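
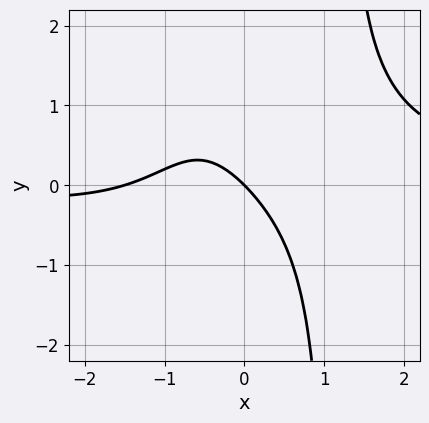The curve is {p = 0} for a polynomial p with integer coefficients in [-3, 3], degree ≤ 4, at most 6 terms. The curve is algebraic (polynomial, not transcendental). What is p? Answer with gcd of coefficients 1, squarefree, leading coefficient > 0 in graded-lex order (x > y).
First, the degree is 4 — no degree-3 curve has this shape.
Then, checking where it meets the axes: one x-axis crossing is at x = 0; one y-axis crossing is at y = 0.
Finally, matching integer coefficients to the picture gives p.

2*x^3*y - 2*x^2 - 3*x - 3*y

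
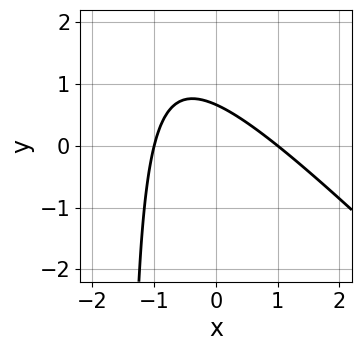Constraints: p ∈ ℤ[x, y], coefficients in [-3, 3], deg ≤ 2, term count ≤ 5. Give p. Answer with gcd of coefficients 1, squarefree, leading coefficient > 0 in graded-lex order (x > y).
1. Degree: no degree-1 curve has this shape, so deg p = 2.
2. Observable constraints: among the integer gridlines, it crosses the x-axis at x ∈ {-1, 1}.
3. The integer polynomial consistent with all of this is the stated p.

2*x^2 + 2*x*y + 3*y - 2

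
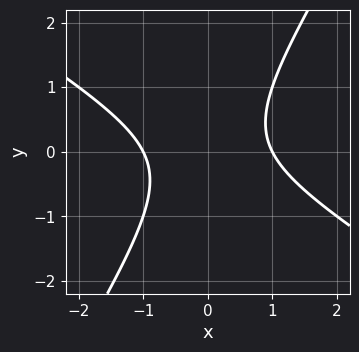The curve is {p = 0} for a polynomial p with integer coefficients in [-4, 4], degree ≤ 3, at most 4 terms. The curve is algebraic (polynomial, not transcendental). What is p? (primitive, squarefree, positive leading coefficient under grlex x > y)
1. Degree: no degree-1 curve has this shape, so deg p = 2.
2. Checking where it meets the axes: the x-axis gridline crossings are at x ∈ {-1, 1}; the curve avoids every integer y-axis point in the box.
3. These observations pin down the coefficients.

x^2 + x*y - y^2 - 1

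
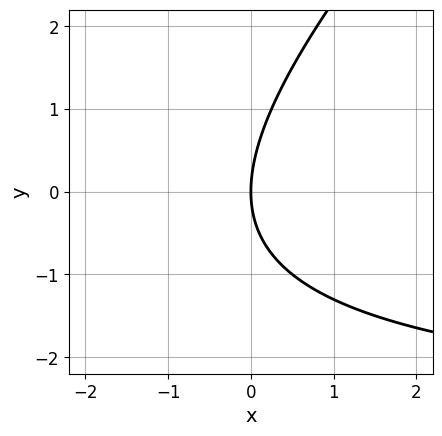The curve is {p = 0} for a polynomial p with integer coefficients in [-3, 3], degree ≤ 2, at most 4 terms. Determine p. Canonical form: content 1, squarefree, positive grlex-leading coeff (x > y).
1. deg p = 2. A generic line meets the curve in up to 2 points.
2. Reading off the gridlines: one x-axis crossing is at x = 0; it meets the y-axis at y = 0 (among the integer gridlines).
3. These observations pin down the coefficients.

x*y - y^2 + 3*x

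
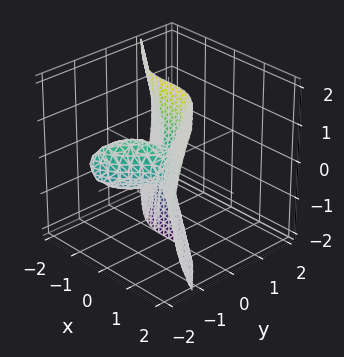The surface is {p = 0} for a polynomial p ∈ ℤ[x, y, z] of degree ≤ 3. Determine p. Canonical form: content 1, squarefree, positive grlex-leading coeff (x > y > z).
x^3 - x*y^2 + y^3 + y*z^2 + y^2

1. The degree is 3 — the shape is more complex than any degree-2 surface.
2. Observable constraints: every point of the z-axis in the box is on the surface; it crosses the x-axis at the gridline x = 0.
3. Together with the visible shape, these determine p as stated.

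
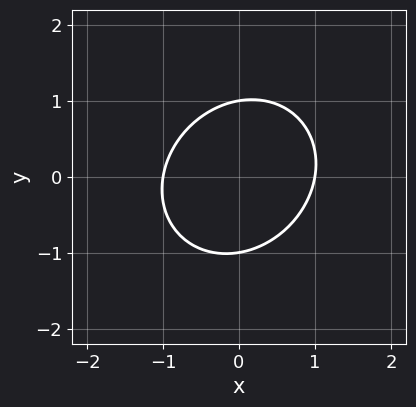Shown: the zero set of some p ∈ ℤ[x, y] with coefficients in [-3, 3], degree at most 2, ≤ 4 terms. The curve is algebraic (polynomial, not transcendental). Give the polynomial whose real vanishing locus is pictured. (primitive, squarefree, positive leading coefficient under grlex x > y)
3*x^2 - x*y + 3*y^2 - 3

(a) Degree: a generic line meets the curve in up to 2 points, so deg p = 2.
(b) Reading off the gridlines: the x-axis gridline crossings are at x ∈ {-1, 1}; the y-axis gridline crossings are at y ∈ {-1, 1}.
(c) Solving for integer coefficients yields p as stated.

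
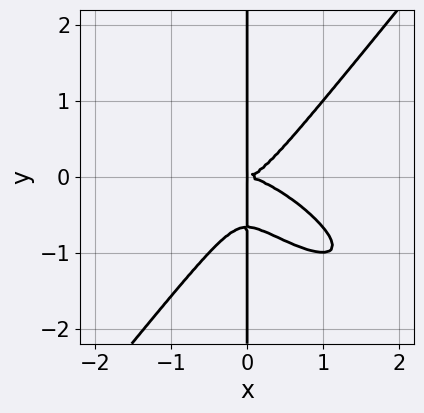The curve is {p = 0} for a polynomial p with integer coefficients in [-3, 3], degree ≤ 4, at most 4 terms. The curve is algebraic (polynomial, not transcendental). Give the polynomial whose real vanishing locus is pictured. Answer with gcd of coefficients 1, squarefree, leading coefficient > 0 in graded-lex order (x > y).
1. deg p = 4. No degree-3 curve has this shape.
2. From the visible intercepts: every point of the y-axis in the box is on the curve.
3. Fitting integer coefficients to these (and the overall shape) gives p.

2*x^4 + 3*x^3*y - 3*x*y^3 - 2*x*y^2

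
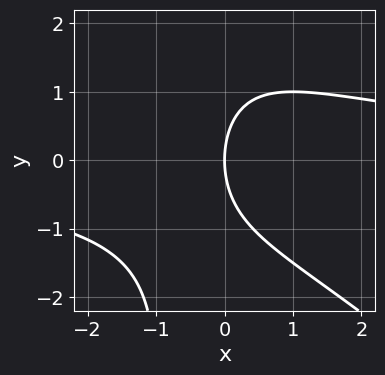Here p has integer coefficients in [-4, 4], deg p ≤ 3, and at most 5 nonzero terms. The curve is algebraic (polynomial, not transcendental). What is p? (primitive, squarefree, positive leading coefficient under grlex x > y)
1. Degree: a generic line meets the curve in up to 3 points, so deg p = 3.
2. From the visible intercepts: one y-axis crossing is at y = 0; it crosses the x-axis at the gridline x = 0.
3. Solving for integer coefficients yields p as stated.

x^2*y + x*y^2 + y^2 - 3*x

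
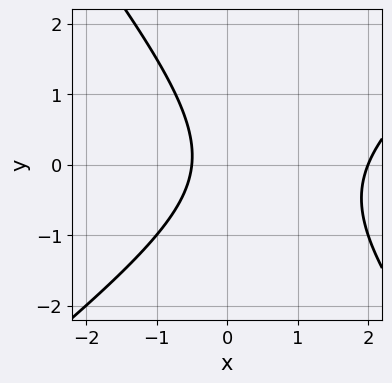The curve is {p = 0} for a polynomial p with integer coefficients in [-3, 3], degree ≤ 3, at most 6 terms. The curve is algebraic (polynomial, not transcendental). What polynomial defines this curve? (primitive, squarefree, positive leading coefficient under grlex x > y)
First, degree: no degree-1 curve has this shape, so deg p = 2.
Then, from the axis intercepts and sections: one x-axis crossing is at x = 2; no y-intercept at any integer in the box.
Finally, the integer polynomial consistent with all of this is the stated p.

2*x^2 - x*y - 2*y^2 - 3*x - 2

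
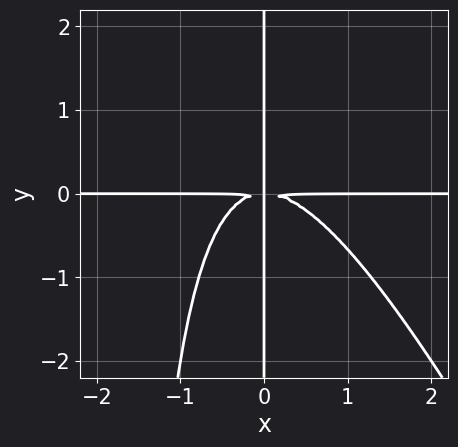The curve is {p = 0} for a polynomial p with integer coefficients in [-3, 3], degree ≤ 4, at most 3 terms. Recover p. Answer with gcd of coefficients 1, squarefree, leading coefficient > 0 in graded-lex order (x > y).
2*x^3*y + x^2*y^2 + 2*x*y^2

(a) The degree is 4 — the shape is more complex than any degree-3 curve.
(b) From the axis intercepts and sections: every point of the y-axis in the box is on the curve; the visible x-axis segment lies entirely on the curve.
(c) Solving for integer coefficients yields p as stated.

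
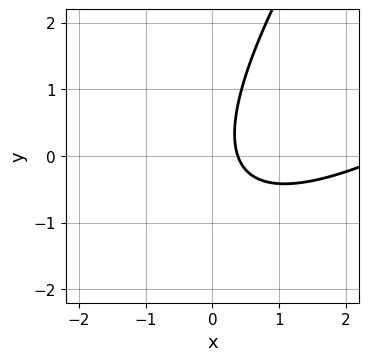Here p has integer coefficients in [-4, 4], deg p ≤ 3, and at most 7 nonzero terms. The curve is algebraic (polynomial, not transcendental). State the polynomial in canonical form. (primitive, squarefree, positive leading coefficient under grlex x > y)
x^2 - 2*x*y + y^2 - 3*x + 1

1. deg p = 2. No degree-1 curve has this shape.
2. Observable constraints: the curve avoids every integer y-axis point in the box.
3. The integer polynomial consistent with all of this is the stated p.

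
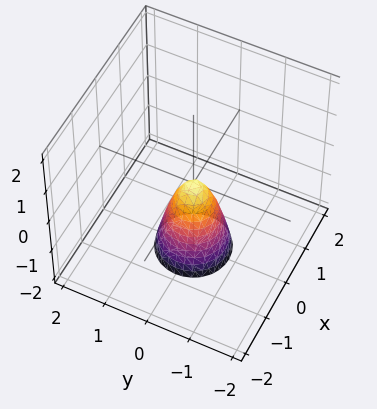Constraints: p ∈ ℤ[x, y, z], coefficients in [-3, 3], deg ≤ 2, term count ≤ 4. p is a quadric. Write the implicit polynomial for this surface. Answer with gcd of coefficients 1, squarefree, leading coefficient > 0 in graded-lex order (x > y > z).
3*x^2 + 3*y^2 + z

The degree is 2 — a single bowl opening along one axis; a quadric.
Symmetry: the surface is invariant under rotation about z: p = q(x² + y², z).
Against the integer gridlines: it meets the y-axis at y = 0 (among the integer gridlines); one x-axis crossing is at x = 0.
Fitting integer coefficients to these (and the overall shape) gives p.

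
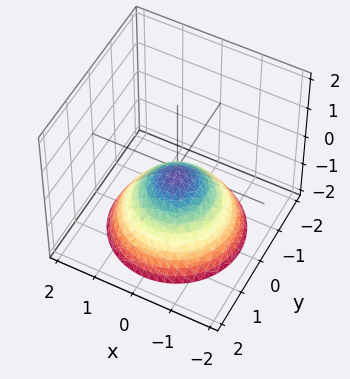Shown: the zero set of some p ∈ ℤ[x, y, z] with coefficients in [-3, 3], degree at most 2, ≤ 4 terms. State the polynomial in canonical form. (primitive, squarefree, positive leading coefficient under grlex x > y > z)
1. deg p = 2. No degree-1 surface has this shape.
2. By symmetry, every cross-section ⟂ z is a circle, so x, y appear only via x² + y².
3. Reading off the gridlines: no y-intercept at any integer in the box; a circular section at z = -2 has radius between 1 and 2; no x-intercept at any integer in the box.
4. Assembling these constraints gives the stated polynomial.

2*x^2 + 2*y^2 + 3*z + 1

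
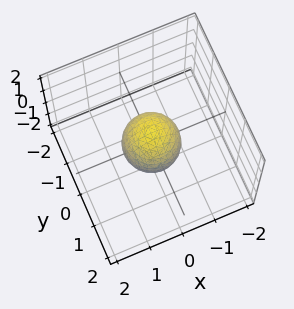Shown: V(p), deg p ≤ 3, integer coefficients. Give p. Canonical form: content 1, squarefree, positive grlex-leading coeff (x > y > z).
3*x^2 + 3*y^2 + 2*z^2 - 2

1. The degree is 2 — a generic line meets the surface in up to 2 points.
2. Symmetry: the surface is invariant under rotation about z: p = q(x² + y², z).
3. Checking where it meets the axes: among the integer gridlines, it crosses the z-axis at z ∈ {-1, 1}; a circular section at z = 0 has radius between 0 and 1.
4. Solving for integer coefficients yields p as stated.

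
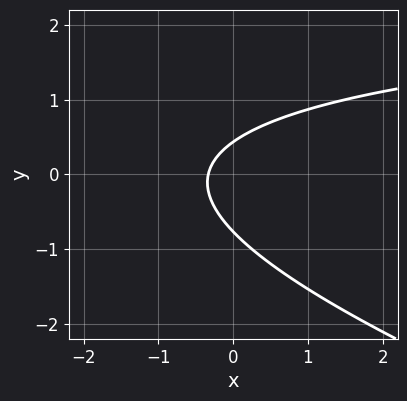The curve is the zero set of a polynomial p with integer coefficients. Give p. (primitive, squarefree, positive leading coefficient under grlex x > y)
(a) deg p = 2. A generic line meets the curve in up to 2 points.
(b) Matching integer coefficients to the picture gives p.

x*y + 3*y^2 - 3*x + y - 1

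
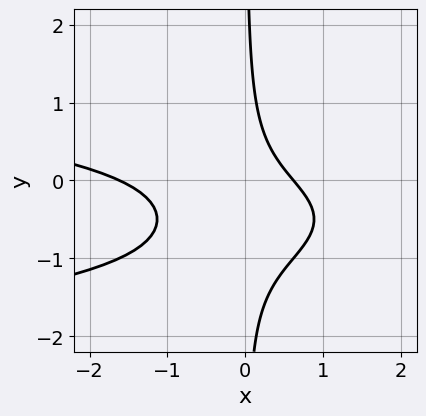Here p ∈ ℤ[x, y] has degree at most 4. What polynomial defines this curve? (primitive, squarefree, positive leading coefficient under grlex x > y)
3*x*y^2 + x^2 + 3*x*y + x - 1

1. The degree is 3 — a generic line meets the curve in up to 3 points.
2. From the axis intercepts and sections: it misses every integer gridline on the y-axis.
3. These observations pin down the coefficients.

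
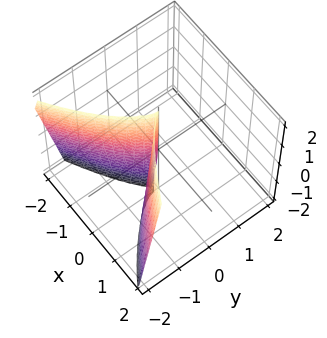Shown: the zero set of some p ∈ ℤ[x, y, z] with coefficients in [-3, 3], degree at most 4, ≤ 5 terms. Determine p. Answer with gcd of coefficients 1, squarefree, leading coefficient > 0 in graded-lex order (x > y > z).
(a) Degree: a generic line meets the surface in up to 3 points, so deg p = 3.
(b) From the visible intercepts: it crosses the y-axis at the gridline y = 0; every point of the z-axis in the box is on the surface; it crosses the x-axis at the gridline x = 0.
(c) These observations pin down the coefficients.

x*y*z + 2*y^3 + 3*x^2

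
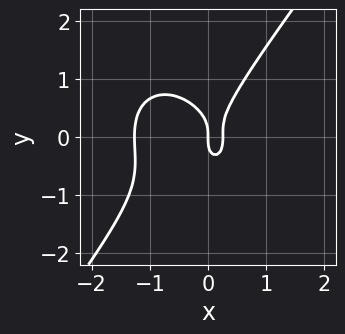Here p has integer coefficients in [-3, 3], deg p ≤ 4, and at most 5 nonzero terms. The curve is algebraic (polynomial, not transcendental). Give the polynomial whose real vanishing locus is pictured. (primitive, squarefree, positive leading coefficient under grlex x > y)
First, degree: no degree-2 curve has this shape, so deg p = 3.
Then, from the visible intercepts: one x-axis crossing is at x = 0; one y-axis crossing is at y = 0.
Finally, together with the visible shape, these determine p as stated.

3*x^3 + x*y^2 - 2*y^3 + 3*x^2 - x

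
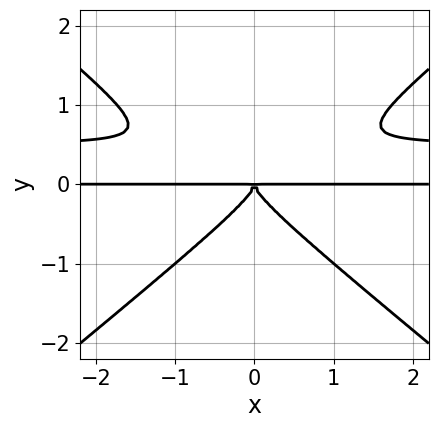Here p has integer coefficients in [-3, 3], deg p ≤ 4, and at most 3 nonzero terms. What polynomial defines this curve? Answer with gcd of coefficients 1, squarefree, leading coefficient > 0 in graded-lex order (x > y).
1. Degree: no degree-3 curve has this shape, so deg p = 4.
2. Symmetries: it's symmetric under x → −x, forcing even powers of x.
3. Against the integer gridlines: every point of the x-axis in the box is on the curve.
4. Matching integer coefficients to the picture gives p.

2*x^2*y^2 - 3*y^4 - x^2*y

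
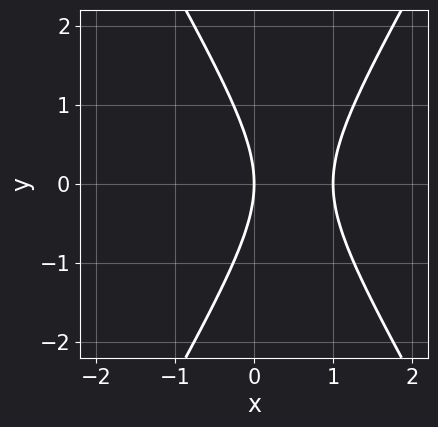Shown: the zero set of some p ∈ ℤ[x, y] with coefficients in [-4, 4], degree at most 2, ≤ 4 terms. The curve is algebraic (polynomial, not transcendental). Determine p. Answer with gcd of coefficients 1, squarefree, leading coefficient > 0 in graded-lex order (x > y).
3*x^2 - y^2 - 3*x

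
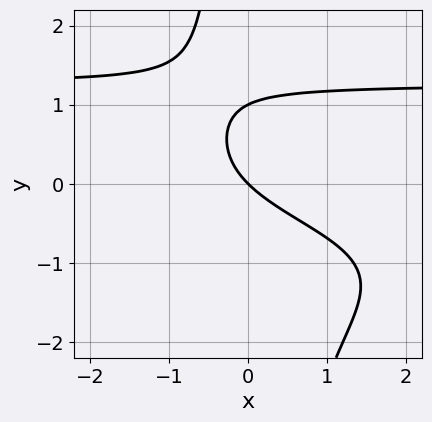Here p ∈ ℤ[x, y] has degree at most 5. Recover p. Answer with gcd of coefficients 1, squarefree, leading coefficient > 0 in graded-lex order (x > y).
x*y^3 + 2*y^2 - 2*x - 2*y

1. Degree: a generic line meets the curve in up to 4 points, so deg p = 4.
2. Checking where it meets the axes: the y-axis gridline crossings are at y ∈ {0, 1}; one x-axis crossing is at x = 0.
3. The integer polynomial consistent with all of this is the stated p.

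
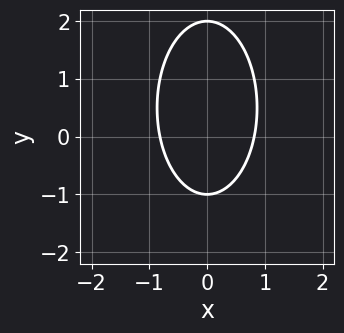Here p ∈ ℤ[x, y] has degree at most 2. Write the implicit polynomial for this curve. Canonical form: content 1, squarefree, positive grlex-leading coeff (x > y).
(a) deg p = 2. The shape is more complex than any degree-1 curve.
(b) Symmetries: it's symmetric under x → −x, forcing even powers of x.
(c) From the visible intercepts: among the integer gridlines, it crosses the y-axis at y ∈ {-1, 2}.
(d) Together with the visible shape, these determine p as stated.

3*x^2 + y^2 - y - 2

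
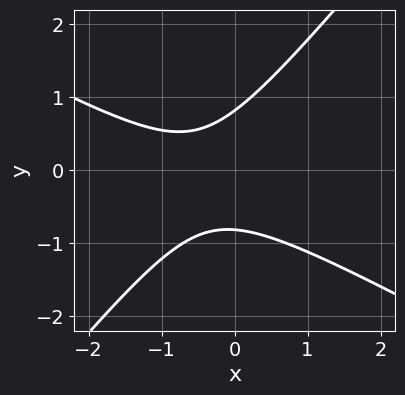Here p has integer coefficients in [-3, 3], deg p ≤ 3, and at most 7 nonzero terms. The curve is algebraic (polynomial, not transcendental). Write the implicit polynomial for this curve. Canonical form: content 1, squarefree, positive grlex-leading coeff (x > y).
2*x^2 + 2*x*y - 3*y^2 + 2*x + 2

deg p = 2.
Checking where it meets the axes: it misses every integer gridline on the x-axis.
These observations pin down the coefficients.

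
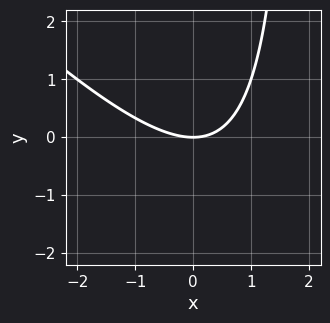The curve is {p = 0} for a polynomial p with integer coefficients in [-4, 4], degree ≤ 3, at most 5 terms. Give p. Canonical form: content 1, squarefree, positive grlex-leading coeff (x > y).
(a) Degree: a generic line meets the curve in up to 2 points, so deg p = 2.
(b) Checking where it meets the axes: one x-axis crossing is at x = 0; it crosses the y-axis at the gridline y = 0.
(c) Matching integer coefficients to the picture gives p.

x^2 + x*y - 2*y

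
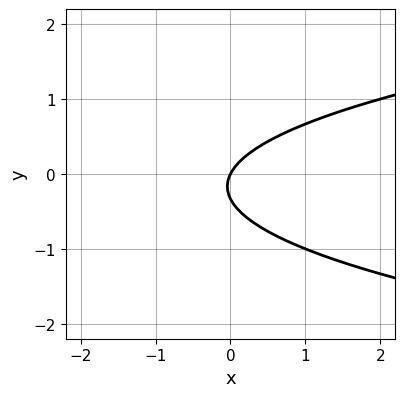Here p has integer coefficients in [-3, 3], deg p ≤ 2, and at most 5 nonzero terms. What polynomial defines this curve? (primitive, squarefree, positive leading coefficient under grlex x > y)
3*y^2 - 2*x + y

deg p = 2.
Checking where it meets the axes: it meets the x-axis at x = 0 (among the integer gridlines); one y-axis crossing is at y = 0.
The integer polynomial consistent with all of this is the stated p.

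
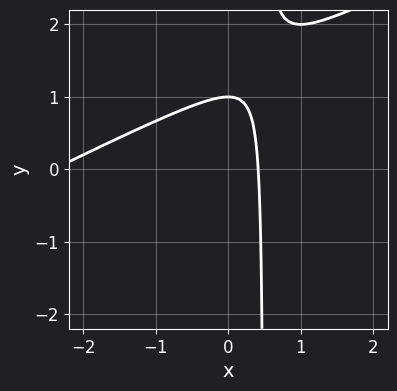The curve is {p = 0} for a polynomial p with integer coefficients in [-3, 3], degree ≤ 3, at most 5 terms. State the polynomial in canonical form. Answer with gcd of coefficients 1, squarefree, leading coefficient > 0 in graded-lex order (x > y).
x^2 - 2*x*y + 2*x + y - 1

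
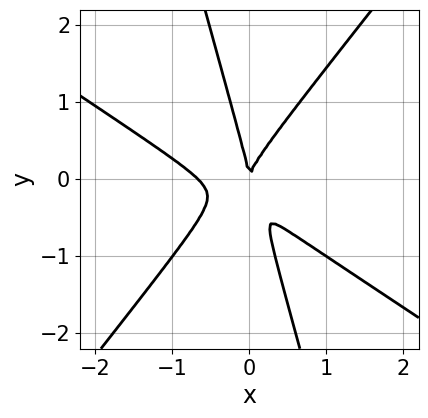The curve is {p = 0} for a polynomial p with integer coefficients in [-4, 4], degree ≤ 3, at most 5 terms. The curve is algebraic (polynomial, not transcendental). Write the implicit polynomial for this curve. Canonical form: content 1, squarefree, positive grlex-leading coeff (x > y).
Degree: the shape is more complex than any degree-2 curve, so deg p = 3.
Observable constraints: one y-axis crossing is at y = 0; it meets the x-axis at x = 0 (among the integer gridlines).
Together with the visible shape, these determine p as stated.

3*x^3 + 3*x^2*y - 3*x*y^2 - y^3 + 2*x^2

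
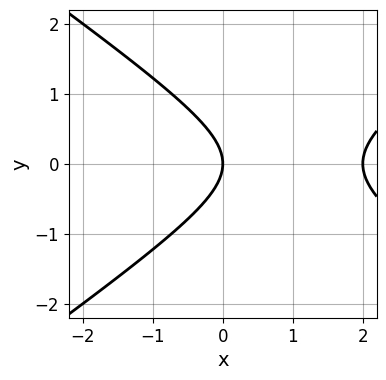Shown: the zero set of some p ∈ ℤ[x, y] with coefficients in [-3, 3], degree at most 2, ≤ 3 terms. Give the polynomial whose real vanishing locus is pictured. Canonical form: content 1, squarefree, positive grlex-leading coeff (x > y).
x^2 - 2*y^2 - 2*x

1. Degree: a generic line meets the curve in up to 2 points, so deg p = 2.
2. Symmetries: the y ↦ −y reflection is a symmetry, so y appears only in even powers.
3. Observable constraints: it meets the y-axis at y = 0 (among the integer gridlines); among the integer gridlines, it crosses the x-axis at x ∈ {0, 2}.
4. These observations pin down the coefficients.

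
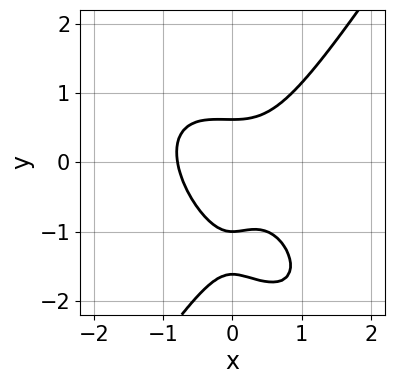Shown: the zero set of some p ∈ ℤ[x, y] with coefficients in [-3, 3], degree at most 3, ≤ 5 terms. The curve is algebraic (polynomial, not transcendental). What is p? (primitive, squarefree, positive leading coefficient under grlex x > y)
2*x^3 + x^2*y - y^3 - 2*y^2 + 1

The degree is 3 — the shape is more complex than any degree-2 curve.
Observable constraints: it meets the y-axis at y = -1 (among the integer gridlines).
Assembling these constraints gives the stated polynomial.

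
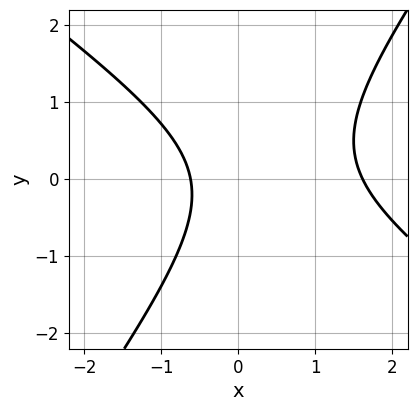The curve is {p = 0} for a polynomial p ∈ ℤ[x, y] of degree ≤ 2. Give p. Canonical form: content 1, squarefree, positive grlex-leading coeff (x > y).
(a) The degree is 2 — no degree-1 curve has this shape.
(b) Observable constraints: no y-intercept at any integer in the box.
(c) Solving for integer coefficients yields p as stated.

3*x^2 + 2*x*y - 3*y^2 - 3*x - 3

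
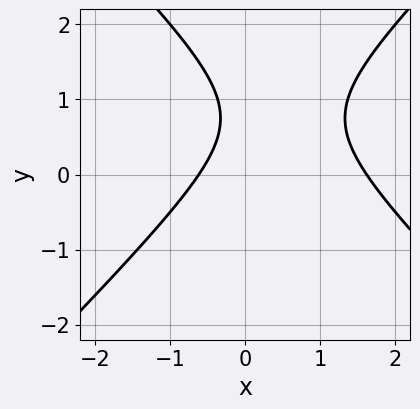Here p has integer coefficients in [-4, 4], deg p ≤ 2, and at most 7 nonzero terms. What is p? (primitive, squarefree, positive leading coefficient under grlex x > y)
(a) The degree is 2 — a generic line meets the curve in up to 2 points.
(b) From the axis intercepts and sections: no y-intercept at any integer in the box.
(c) Fitting integer coefficients to these (and the overall shape) gives p.

2*x^2 - 2*y^2 - 2*x + 3*y - 2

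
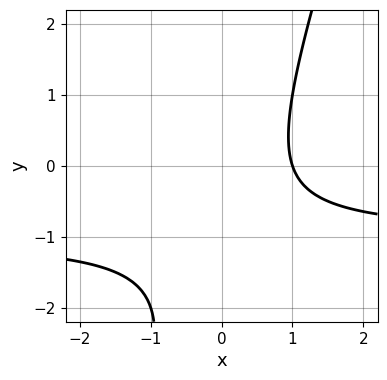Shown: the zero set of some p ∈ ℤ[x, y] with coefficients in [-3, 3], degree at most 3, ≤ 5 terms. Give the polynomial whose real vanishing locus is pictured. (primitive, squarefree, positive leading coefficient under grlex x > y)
3*x*y - y^2 + 3*x - 2*y - 3

1. deg p = 2. The shape is more complex than any degree-1 curve.
2. Against the integer gridlines: it misses every integer gridline on the y-axis; it meets the x-axis at x = 1 (among the integer gridlines).
3. Together with the visible shape, these determine p as stated.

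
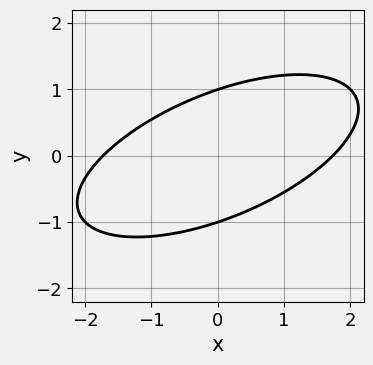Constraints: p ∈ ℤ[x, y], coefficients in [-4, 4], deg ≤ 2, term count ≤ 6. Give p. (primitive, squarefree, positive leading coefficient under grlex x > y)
x^2 - 2*x*y + 3*y^2 - 3

deg p = 2.
Against the integer gridlines: among the integer gridlines, it crosses the y-axis at y ∈ {-1, 1}.
Matching integer coefficients to the picture gives p.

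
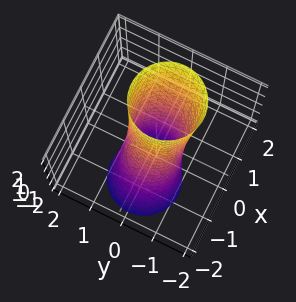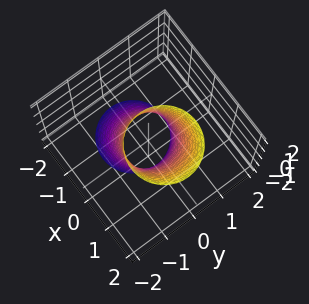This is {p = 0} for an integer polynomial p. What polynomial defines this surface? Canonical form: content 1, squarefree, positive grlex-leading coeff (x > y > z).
3*x^2 - 2*x*z + 3*y^2 - 2

1. deg p = 2. The shape is more complex than any degree-1 surface.
2. From the visible intercepts: no z-intercept at any integer in the box.
3. The integer polynomial consistent with all of this is the stated p.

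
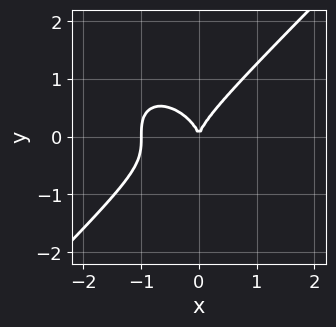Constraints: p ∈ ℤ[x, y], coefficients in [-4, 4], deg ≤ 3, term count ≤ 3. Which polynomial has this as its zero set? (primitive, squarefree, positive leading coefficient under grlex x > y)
x^3 - y^3 + x^2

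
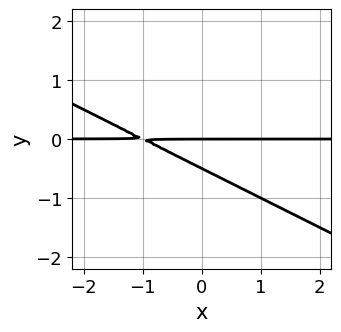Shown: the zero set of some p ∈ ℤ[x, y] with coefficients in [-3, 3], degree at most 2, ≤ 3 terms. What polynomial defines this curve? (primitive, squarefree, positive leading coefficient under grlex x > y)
x*y + 2*y^2 + y

Degree: the shape is more complex than any degree-1 curve, so deg p = 2.
Checking where it meets the axes: every point of the x-axis in the box is on the curve; one y-axis crossing is at y = 0.
Fitting integer coefficients to these (and the overall shape) gives p.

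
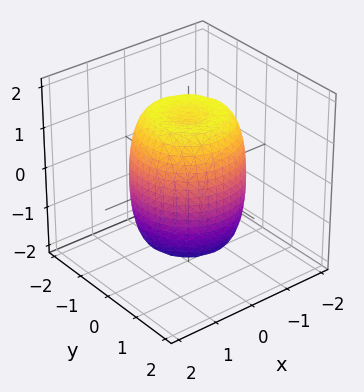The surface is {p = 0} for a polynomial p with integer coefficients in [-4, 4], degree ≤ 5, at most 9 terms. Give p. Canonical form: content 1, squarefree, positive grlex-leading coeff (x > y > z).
2*x^4 + 4*x^2*y^2 + 2*y^4 - 2*x^2 - 2*y^2 + z^2 - 2

deg p = 4. No degree-3 surface has this shape.
Symmetries: rotational symmetry about the z-axis ⇒ p depends on x, y only through x² + y².
Against the integer gridlines: a circular section at z = 0 has radius between 1 and 2.
Solving for integer coefficients yields p as stated.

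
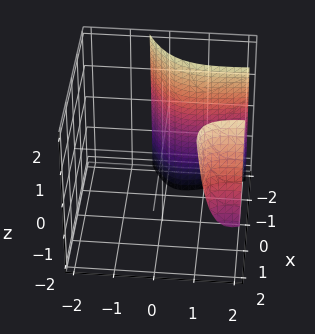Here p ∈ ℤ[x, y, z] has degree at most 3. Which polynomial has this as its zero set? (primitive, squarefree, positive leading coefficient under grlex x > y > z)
The picture has 2 separate pieces. They look like related sheets of one shape, so recover p as a whole.
The degree is 3 — the shape is more complex than any degree-2 surface.
Reading off the gridlines: no z-intercept at any integer in the box; no y-intercept at any integer in the box.
Assembling these constraints gives the stated polynomial.

x^3 - 3*x^2*y - y^2*z + 3*y^2 + 3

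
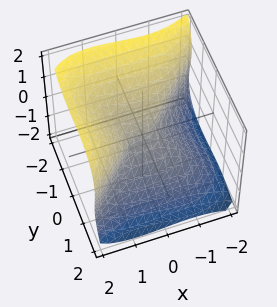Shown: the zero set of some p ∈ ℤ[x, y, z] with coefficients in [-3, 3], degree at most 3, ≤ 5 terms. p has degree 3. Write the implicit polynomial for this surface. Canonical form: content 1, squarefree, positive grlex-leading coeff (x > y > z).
2*x^3 + x*y*z - 3*y^3 - 3*z^3 - y

First, degree: the shape is more complex than any degree-2 surface, so deg p = 3.
Then, against the integer gridlines: it meets the x-axis at x = 0 (among the integer gridlines); one z-axis crossing is at z = 0; one y-axis crossing is at y = 0.
Finally, matching integer coefficients to the picture gives p.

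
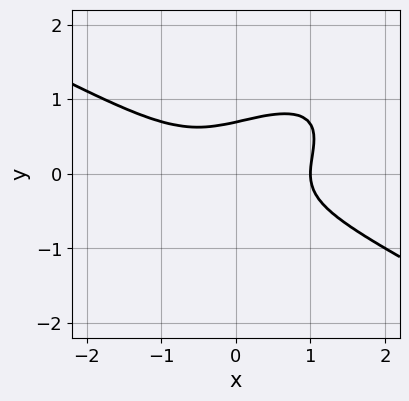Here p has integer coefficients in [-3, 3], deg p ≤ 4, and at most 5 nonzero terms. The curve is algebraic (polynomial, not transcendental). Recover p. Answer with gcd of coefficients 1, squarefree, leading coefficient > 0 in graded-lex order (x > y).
(a) deg p = 3. A generic line meets the curve in up to 3 points.
(b) From the axis intercepts and sections: it crosses the x-axis at the gridline x = 1.
(c) Together with the visible shape, these determine p as stated.

x^3 - 2*x*y^2 + 3*y^3 - 1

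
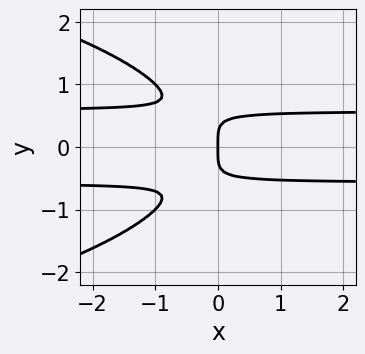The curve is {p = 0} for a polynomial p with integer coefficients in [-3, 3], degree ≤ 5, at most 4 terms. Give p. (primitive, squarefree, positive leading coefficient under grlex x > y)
Degree: a generic line meets the curve in up to 4 points, so deg p = 4.
Symmetries: the y ↦ −y reflection is a symmetry, so y appears only in even powers.
From the visible intercepts: it meets the y-axis at y = 0 (among the integer gridlines); it meets the x-axis at x = 0 (among the integer gridlines).
Solving for integer coefficients yields p as stated.

2*y^4 + 3*x*y^2 - x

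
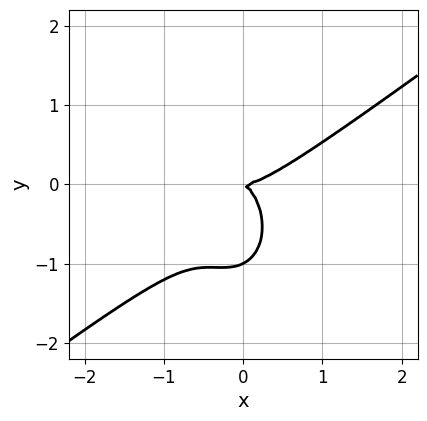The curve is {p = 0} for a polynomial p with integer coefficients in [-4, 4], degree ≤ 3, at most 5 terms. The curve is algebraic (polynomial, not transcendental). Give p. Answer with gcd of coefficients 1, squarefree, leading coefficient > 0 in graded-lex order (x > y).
3*x^3 - 3*x^2*y - 2*y^3 - x*y - 2*y^2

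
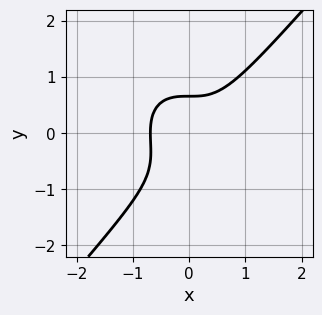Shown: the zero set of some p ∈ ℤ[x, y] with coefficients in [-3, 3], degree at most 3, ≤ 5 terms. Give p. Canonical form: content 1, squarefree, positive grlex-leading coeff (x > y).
3*x^3 - 2*y^3 - y^2 + 1

First, the degree is 3 — the shape is more complex than any degree-2 curve.
Finally, putting this together gives p.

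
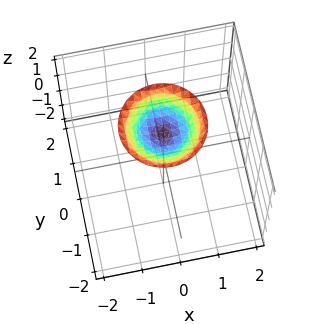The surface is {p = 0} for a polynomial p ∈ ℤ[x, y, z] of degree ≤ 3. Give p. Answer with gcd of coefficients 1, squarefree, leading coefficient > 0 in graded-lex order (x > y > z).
x^2 + y^2 - 2*z + 3

1. Degree: a generic line meets the surface in up to 2 points, so deg p = 2.
2. Symmetries: every cross-section ⟂ z is a circle, so x, y appear only via x² + y².
3. Reading off the gridlines: a circular section at z = 2 has radius exactly 1; it misses every integer gridline on the y-axis; no x-intercept at any integer in the box.
4. Solving for integer coefficients yields p as stated.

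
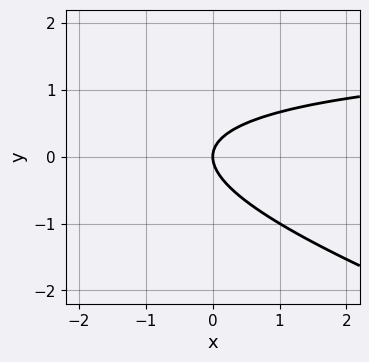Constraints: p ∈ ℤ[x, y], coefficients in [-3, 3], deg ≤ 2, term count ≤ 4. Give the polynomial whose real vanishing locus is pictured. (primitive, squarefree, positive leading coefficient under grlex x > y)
First, deg p = 2. A generic line meets the curve in up to 2 points.
Next, from the axis intercepts and sections: it crosses the x-axis at the gridline x = 0; it meets the y-axis at y = 0 (among the integer gridlines).
Finally, putting this together gives p.

x*y + 3*y^2 - 2*x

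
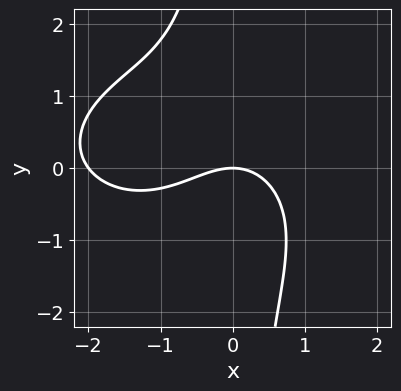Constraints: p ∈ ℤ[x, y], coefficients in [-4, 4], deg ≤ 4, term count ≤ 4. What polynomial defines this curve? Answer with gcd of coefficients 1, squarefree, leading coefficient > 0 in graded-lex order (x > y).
x^3 + 2*x*y^2 + 2*x^2 + 3*y

(a) Degree: no degree-2 curve has this shape, so deg p = 3.
(b) From the axis intercepts and sections: it meets the y-axis at y = 0 (among the integer gridlines); the x-axis gridline crossings are at x ∈ {-2, 0}.
(c) Solving for integer coefficients yields p as stated.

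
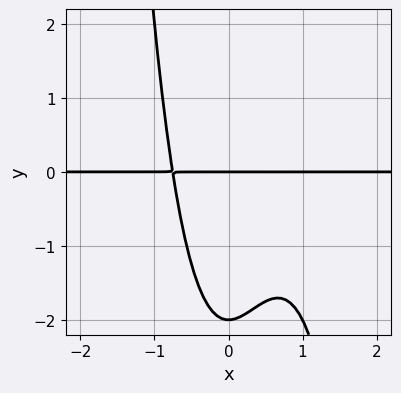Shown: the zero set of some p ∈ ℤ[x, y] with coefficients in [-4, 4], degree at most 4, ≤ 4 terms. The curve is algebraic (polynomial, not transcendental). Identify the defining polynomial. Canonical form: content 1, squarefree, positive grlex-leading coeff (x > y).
2*x^3*y - 2*x^2*y + y^2 + 2*y

First, degree: a generic line meets the curve in up to 4 points, so deg p = 4.
Next, from the axis intercepts and sections: the y-axis gridline crossings are at y ∈ {-2, 0}; every point of the x-axis in the box is on the curve.
Finally, solving for integer coefficients yields p as stated.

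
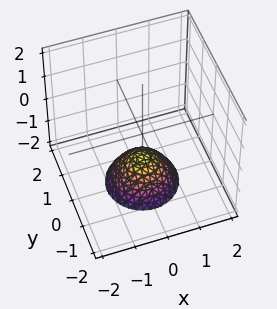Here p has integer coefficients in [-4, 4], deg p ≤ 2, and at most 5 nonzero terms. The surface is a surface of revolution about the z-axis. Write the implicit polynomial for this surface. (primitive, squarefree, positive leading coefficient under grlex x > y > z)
First, degree: the shape is more complex than any degree-1 surface, so deg p = 2.
Next, symmetries: the z-axis is an axis of rotation, so x and y enter only as x² + y².
Next, against the integer gridlines: no x-intercept at any integer in the box; it misses every integer gridline on the y-axis.
Finally, matching integer coefficients to the picture gives p. Check: (0, 0, -1) on the z-axis lies on the surface, and p(0, 0, -1) = 0. ✓

x^2 + y^2 + z + 1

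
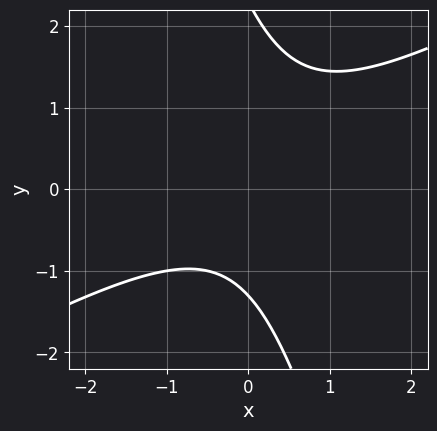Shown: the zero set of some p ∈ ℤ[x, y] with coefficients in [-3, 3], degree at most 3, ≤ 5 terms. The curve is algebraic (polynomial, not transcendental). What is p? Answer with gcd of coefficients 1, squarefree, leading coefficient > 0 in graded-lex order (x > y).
First, the degree is 2 — the shape is more complex than any degree-1 curve.
Then, reading off the gridlines: it misses every integer gridline on the x-axis.
Finally, these observations pin down the coefficients.

2*x^2 - 3*x*y - y^2 + y + 3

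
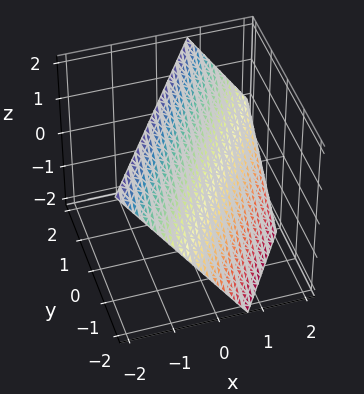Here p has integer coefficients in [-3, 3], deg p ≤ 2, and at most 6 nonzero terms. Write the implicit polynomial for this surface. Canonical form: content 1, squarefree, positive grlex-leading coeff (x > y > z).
1. Degree: the surface is flat (a plane), so deg p = 1.
2. Against the integer gridlines: one y-axis crossing is at y = -1; one z-axis crossing is at z = 1.
3. The integer polynomial consistent with all of this is the stated p.

3*x - 2*y + 2*z - 2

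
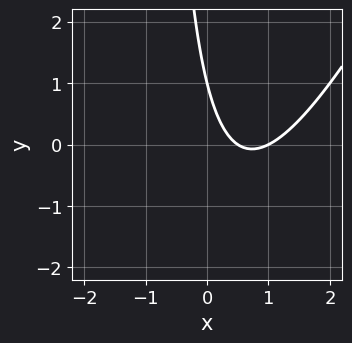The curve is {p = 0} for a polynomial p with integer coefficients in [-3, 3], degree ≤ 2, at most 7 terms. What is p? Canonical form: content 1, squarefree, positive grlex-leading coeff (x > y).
2*x^2 - x*y - 3*x - y + 1

The degree is 2 — a generic line meets the curve in up to 2 points.
Reading off the gridlines: one y-axis crossing is at y = 1; one x-axis crossing is at x = 1.
Matching integer coefficients to the picture gives p.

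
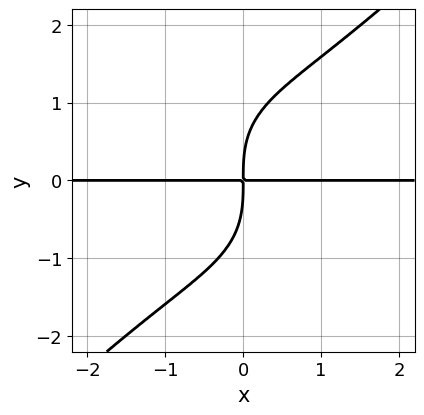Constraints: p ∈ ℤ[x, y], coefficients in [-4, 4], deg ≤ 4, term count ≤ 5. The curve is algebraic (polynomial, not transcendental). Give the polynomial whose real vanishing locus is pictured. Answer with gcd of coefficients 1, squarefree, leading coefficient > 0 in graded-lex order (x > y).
1. Degree: a generic line meets the curve in up to 4 points, so deg p = 4.
2. Reading off the gridlines: the visible x-axis segment lies entirely on the curve.
3. Matching integer coefficients to the picture gives p.

x^3*y - y^4 + 3*x*y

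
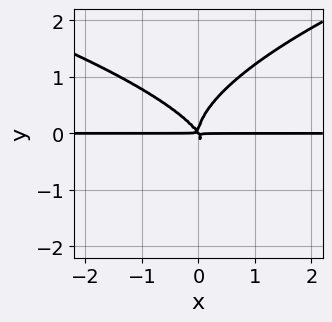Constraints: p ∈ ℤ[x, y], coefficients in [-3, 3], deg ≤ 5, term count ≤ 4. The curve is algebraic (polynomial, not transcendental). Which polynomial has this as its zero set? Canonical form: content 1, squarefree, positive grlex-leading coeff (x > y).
3*y^4 - 3*x^2*y - 2*x*y^2

First, degree: a generic line meets the curve in up to 4 points, so deg p = 4.
Then, checking where it meets the axes: every point of the x-axis in the box is on the curve.
Finally, matching integer coefficients to the picture gives p.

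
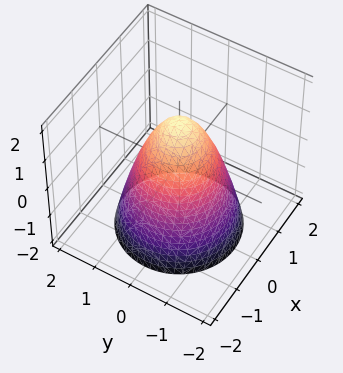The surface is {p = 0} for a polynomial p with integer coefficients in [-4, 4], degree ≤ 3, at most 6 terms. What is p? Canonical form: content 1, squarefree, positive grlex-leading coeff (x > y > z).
Degree: the shape is more complex than any degree-1 surface, so deg p = 2.
By symmetry, the z-axis is an axis of rotation, so x and y enter only as x² + y².
Against the integer gridlines: among the integer gridlines, it crosses the x-axis at x ∈ {-1, 1}; a circular section at z = 0 has radius exactly 1; among the integer gridlines, it crosses the y-axis at y ∈ {-1, 1}.
Putting this together gives p.

3*x^2 + 3*y^2 + 2*z - 3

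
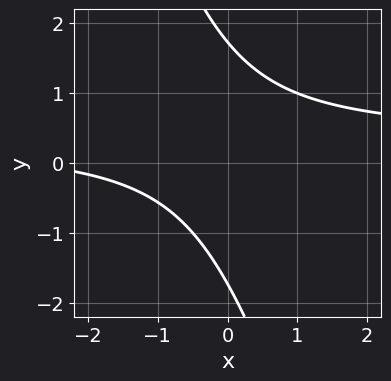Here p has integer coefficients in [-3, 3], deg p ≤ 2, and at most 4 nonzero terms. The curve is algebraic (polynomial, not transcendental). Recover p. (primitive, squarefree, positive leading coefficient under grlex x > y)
3*x*y + y^2 - x - 3

(a) The degree is 2 — a generic line meets the curve in up to 2 points.
(b) Against the integer gridlines: it misses every integer gridline on the x-axis.
(c) Together with the visible shape, these determine p as stated.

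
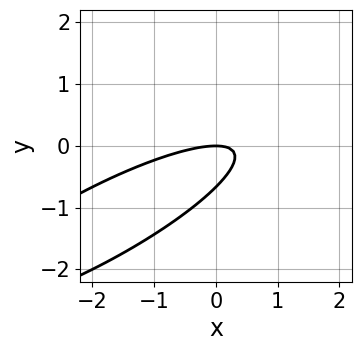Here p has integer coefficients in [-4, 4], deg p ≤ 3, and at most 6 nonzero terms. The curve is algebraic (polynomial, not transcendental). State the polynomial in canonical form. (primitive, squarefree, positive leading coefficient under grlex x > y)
x^2 - 3*x*y + 3*y^2 + 2*y

Degree: a generic line meets the curve in up to 2 points, so deg p = 2.
Reading off the gridlines: it meets the y-axis at y = 0 (among the integer gridlines); one x-axis crossing is at x = 0.
Solving for integer coefficients yields p as stated.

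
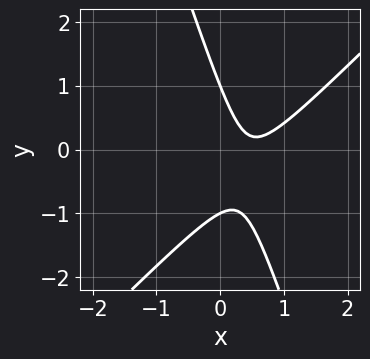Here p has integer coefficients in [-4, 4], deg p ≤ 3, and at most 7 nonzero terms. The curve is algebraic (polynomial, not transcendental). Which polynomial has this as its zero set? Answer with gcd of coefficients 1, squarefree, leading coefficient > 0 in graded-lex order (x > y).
1. Degree: no degree-1 curve has this shape, so deg p = 2.
2. Checking where it meets the axes: among the integer gridlines, it crosses the y-axis at y ∈ {-1, 1}; it misses every integer gridline on the x-axis.
3. Together with the visible shape, these determine p as stated.

3*x^2 - 2*x*y - y^2 - 3*x + 1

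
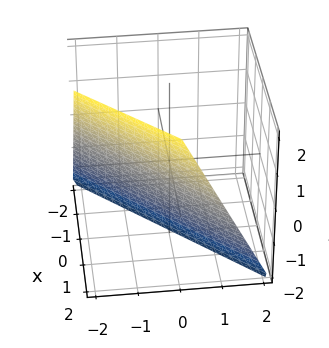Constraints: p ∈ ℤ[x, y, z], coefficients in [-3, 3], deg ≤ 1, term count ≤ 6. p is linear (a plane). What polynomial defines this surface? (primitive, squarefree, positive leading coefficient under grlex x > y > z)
2*x - 2*y - z - 2

(a) Degree: every cross-section is a straight line — this is a plane, so deg p = 1.
(b) From the axis intercepts and sections: one z-axis crossing is at z = -2; it meets the y-axis at y = -1 (among the integer gridlines).
(c) Fitting integer coefficients to these (and the overall shape) gives p.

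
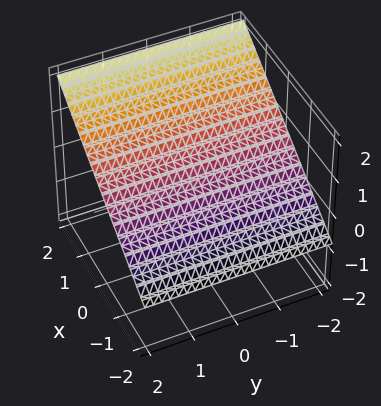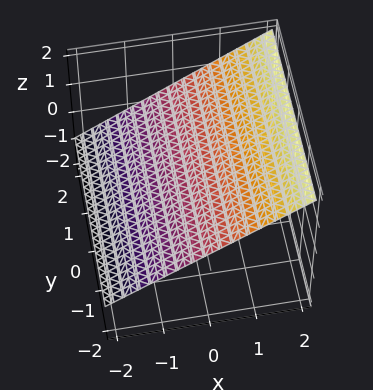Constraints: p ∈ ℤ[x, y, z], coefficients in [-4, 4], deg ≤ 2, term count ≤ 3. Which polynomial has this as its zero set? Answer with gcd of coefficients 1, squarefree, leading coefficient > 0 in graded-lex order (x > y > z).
2*x - 3*z + 2

(a) deg p = 1. Every cross-section is a straight line — this is a plane.
(b) From the visible intercepts: it crosses the x-axis at the gridline x = -1; it misses every integer gridline on the y-axis.
(c) Matching integer coefficients to the picture gives p.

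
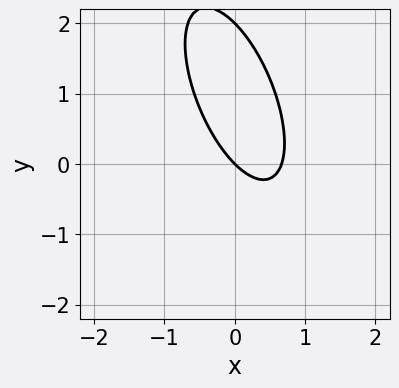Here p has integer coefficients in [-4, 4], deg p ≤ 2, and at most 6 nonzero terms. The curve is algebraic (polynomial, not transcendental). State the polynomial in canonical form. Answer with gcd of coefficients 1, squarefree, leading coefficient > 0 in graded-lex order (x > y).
deg p = 2.
From the visible intercepts: the y-axis gridline crossings are at y ∈ {0, 2}; it meets the x-axis at x = 0 (among the integer gridlines).
These observations pin down the coefficients.

3*x^2 + 2*x*y + y^2 - 2*x - 2*y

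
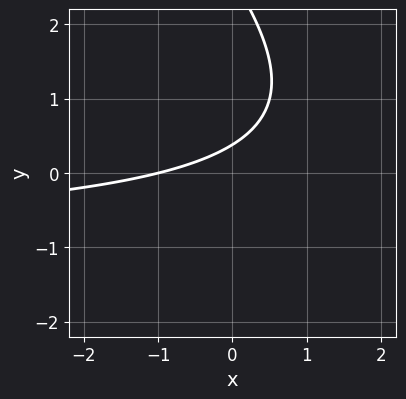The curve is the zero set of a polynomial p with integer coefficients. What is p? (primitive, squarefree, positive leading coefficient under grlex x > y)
x*y + y^2 + x - 3*y + 1

(a) deg p = 2. The shape is more complex than any degree-1 curve.
(b) Checking where it meets the axes: one x-axis crossing is at x = -1.
(c) Together with the visible shape, these determine p as stated.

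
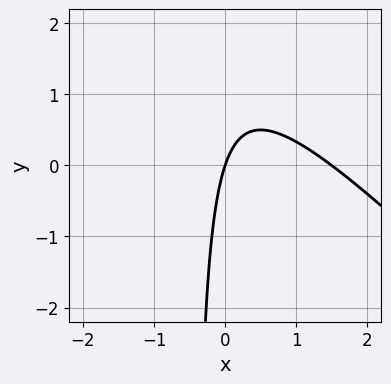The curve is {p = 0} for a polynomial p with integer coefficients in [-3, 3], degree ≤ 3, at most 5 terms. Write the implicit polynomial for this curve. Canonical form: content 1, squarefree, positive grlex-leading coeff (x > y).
2*x^2 + 2*x*y - 3*x + y

1. deg p = 2. No degree-1 curve has this shape.
2. Observable constraints: it crosses the y-axis at the gridline y = 0; it crosses the x-axis at the gridline x = 0.
3. Fitting integer coefficients to these (and the overall shape) gives p.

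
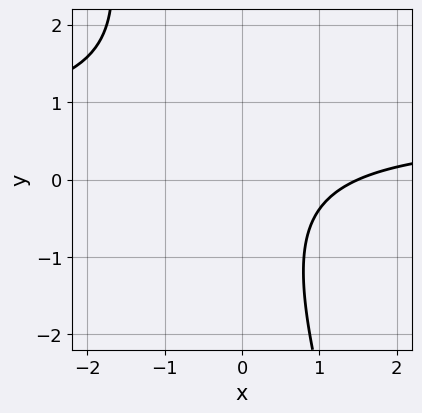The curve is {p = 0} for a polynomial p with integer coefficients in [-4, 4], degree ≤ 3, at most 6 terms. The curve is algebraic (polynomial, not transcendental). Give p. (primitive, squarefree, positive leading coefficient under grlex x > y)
First, degree: a generic line meets the curve in up to 2 points, so deg p = 2.
Next, from the visible intercepts: no y-intercept at any integer in the box.
Finally, matching integer coefficients to the picture gives p.

3*x*y + y^2 - 2*x + 3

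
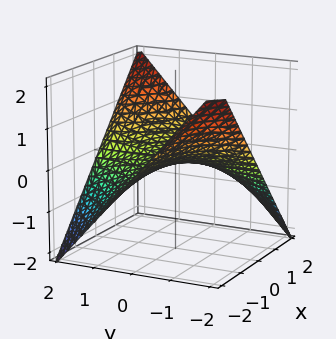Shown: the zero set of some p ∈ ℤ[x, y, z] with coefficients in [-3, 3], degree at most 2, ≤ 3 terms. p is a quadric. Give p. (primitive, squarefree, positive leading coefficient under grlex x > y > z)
1. deg p = 2.
2. Against the integer gridlines: one z-axis crossing is at z = 0; every point of the x-axis in the box is on the surface; the visible y-axis segment lies entirely on the surface.
3. These observations pin down the coefficients.

x*y - 2*z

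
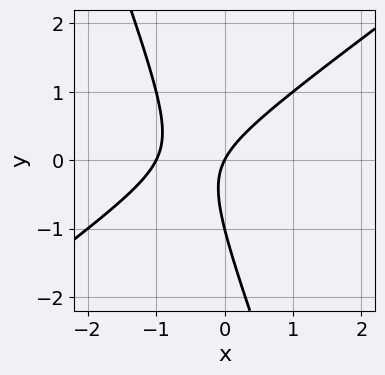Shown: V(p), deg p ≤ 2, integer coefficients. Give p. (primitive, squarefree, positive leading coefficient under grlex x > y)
Degree: a generic line meets the curve in up to 2 points, so deg p = 2.
Reading off the gridlines: the x-axis gridline crossings are at x ∈ {-1, 0}; the y-axis gridline crossings are at y ∈ {-1, 0}.
These observations pin down the coefficients.

2*x^2 - 2*x*y - y^2 + 2*x - y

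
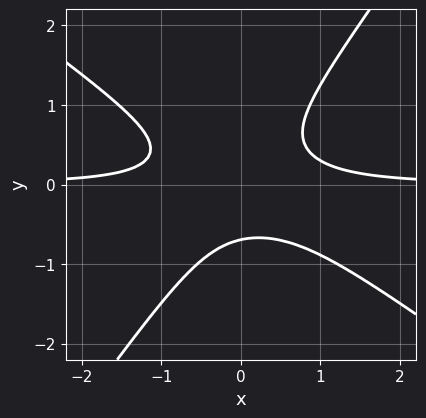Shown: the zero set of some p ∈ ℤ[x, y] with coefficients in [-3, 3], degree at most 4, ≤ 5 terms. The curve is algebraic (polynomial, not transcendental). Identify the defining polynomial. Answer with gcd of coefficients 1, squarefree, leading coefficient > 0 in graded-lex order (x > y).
3*x^2*y + 2*x*y^2 - 3*y^3 - 1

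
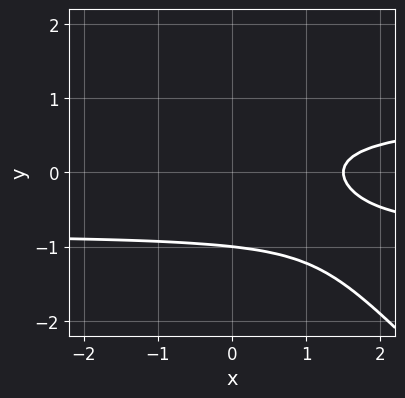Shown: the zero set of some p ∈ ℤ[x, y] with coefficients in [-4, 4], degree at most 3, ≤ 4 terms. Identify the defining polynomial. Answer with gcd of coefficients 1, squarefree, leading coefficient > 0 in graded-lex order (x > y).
3*x*y^2 + 3*y^3 - 2*x + 3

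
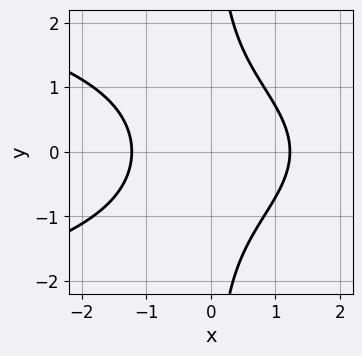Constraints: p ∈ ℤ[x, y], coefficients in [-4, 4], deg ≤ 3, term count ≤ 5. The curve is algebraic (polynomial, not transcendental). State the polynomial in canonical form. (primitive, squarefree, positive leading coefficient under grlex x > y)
First, the degree is 3 — the shape is more complex than any degree-2 curve.
Next, symmetries: it's symmetric under y → −y, forcing even powers of y.
Then, from the visible intercepts: no y-intercept at any integer in the box.
Finally, assembling these constraints gives the stated polynomial.

2*x*y^2 + 2*x^2 - 3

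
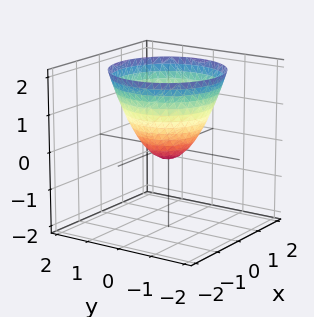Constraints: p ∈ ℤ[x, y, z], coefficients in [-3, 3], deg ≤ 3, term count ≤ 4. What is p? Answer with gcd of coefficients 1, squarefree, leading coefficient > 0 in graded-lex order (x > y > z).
The degree is 2 — a generic line meets the surface in up to 2 points.
Symmetries: the surface is invariant under rotation about z: p = q(x² + y², z).
Checking where it meets the axes: a circular section at z = 1 has radius between 1 and 2.
Together with the visible shape, these determine p as stated.

3*x^2 + 3*y^2 - 3*z - 1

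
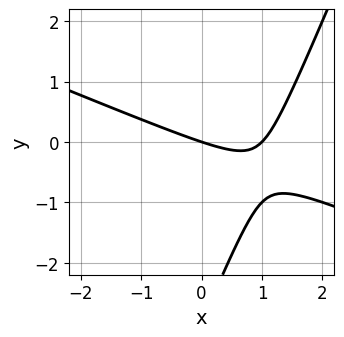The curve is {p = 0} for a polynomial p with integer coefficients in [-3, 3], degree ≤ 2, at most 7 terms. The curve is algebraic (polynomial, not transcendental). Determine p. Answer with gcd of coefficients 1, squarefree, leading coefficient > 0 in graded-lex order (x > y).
First, the degree is 2 — the shape is more complex than any degree-1 curve.
Then, from the axis intercepts and sections: it crosses the y-axis at the gridline y = 0; among the integer gridlines, it crosses the x-axis at x ∈ {0, 1}.
Finally, fitting integer coefficients to these (and the overall shape) gives p.

x^2 + 2*x*y - y^2 - x - 3*y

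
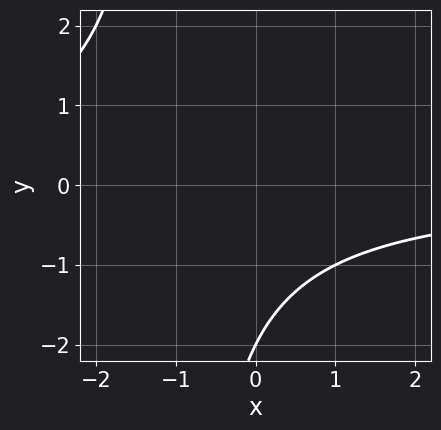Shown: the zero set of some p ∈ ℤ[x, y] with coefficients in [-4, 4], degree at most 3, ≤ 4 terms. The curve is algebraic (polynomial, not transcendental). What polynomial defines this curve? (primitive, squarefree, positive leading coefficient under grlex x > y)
x*y + y + 2

deg p = 2. The shape is more complex than any degree-1 curve.
From the visible intercepts: one y-axis crossing is at y = -2; it misses every integer gridline on the x-axis.
Solving for integer coefficients yields p as stated.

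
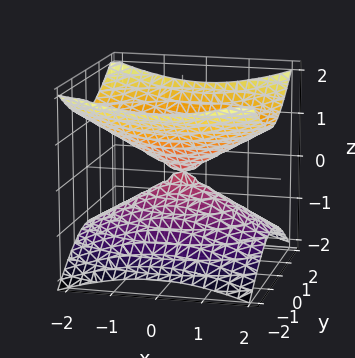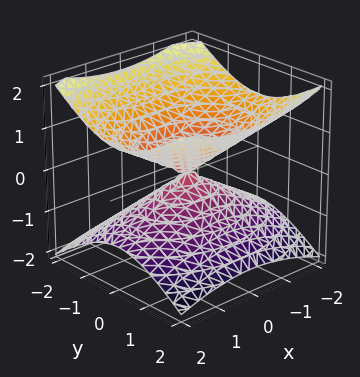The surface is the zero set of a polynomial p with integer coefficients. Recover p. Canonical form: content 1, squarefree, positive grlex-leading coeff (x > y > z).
x^2 + 2*y^2 - 3*z^2

1. deg p = 2. Two nappes meeting at a single point; a quadric.
2. Symmetries: the y ↦ −y reflection is a symmetry, so y appears only in even powers; it's symmetric under z → −z, forcing even powers of z; mirror symmetry x ↦ −x ⇒ only even powers of x.
3. Reading off the gridlines: it crosses the z-axis at the gridline z = 0; it meets the y-axis at y = 0 (among the integer gridlines).
4. The integer polynomial consistent with all of this is the stated p.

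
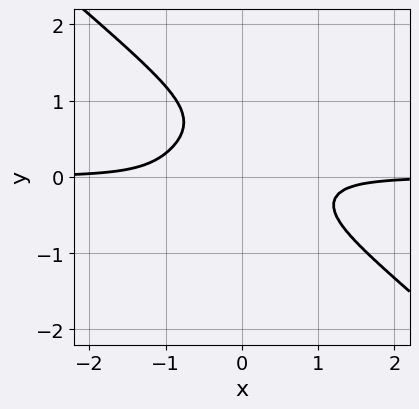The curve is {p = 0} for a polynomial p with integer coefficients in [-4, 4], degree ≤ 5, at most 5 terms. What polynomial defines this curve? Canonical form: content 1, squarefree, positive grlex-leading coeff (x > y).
First, the degree is 4 — a generic line meets the curve in up to 4 points.
Next, against the integer gridlines: no y-intercept at any integer in the box; it misses every integer gridline on the x-axis.
Finally, these observations pin down the coefficients.

3*x^3*y + 2*x^2*y^2 + 2*y^4 + 3*x*y^2 + 1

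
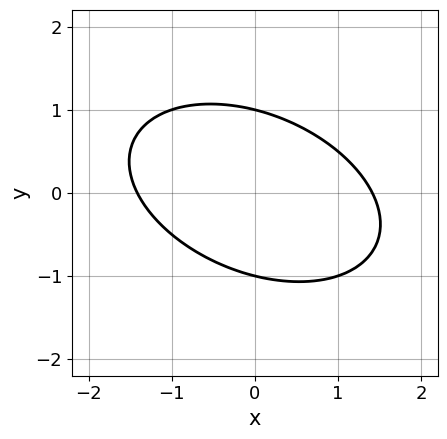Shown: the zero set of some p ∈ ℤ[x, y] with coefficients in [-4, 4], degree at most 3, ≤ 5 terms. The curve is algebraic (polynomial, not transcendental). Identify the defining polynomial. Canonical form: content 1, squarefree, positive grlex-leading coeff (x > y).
First, degree: no degree-1 curve has this shape, so deg p = 2.
Next, from the axis intercepts and sections: among the integer gridlines, it crosses the y-axis at y ∈ {-1, 1}.
Finally, together with the visible shape, these determine p as stated.

x^2 + x*y + 2*y^2 - 2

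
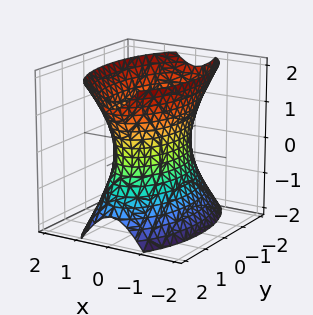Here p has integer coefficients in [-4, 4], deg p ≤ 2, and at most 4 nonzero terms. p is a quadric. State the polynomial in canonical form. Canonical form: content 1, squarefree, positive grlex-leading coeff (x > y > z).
1. deg p = 2. An hourglass — one-sheet hyperboloid; a quadric.
2. Symmetries: mirror symmetry z ↦ −z ⇒ only even powers of z; it's symmetric under y → −y, forcing even powers of y; the x ↦ −x reflection is a symmetry, so x appears only in even powers.
3. From the visible intercepts: no z-intercept at any integer in the box.
4. These observations pin down the coefficients.

3*x^2 + y^2 - z^2 - 2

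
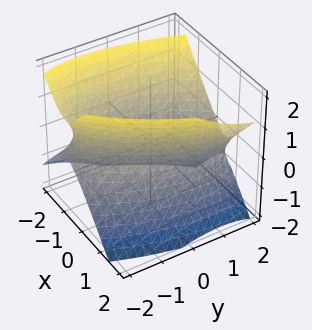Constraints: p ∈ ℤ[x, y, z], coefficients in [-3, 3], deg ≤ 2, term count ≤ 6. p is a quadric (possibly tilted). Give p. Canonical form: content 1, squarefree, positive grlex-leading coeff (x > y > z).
3*x^2 - 2*x*y + y^2 - y*z - 2*z^2 - 3

(a) deg p = 2. The shape is more complex than any degree-1 surface.
(b) From the axis intercepts and sections: among the integer gridlines, it crosses the x-axis at x ∈ {-1, 1}; no z-intercept at any integer in the box.
(c) Assembling these constraints gives the stated polynomial.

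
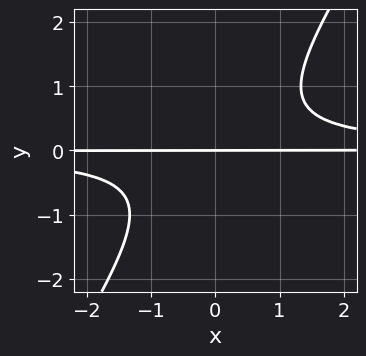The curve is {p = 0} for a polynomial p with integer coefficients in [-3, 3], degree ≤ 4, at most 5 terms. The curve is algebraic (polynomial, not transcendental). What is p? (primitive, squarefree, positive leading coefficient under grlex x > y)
3*x*y^2 - 2*y^3 - 2*y

deg p = 3. No degree-2 curve has this shape.
From the axis intercepts and sections: every point of the x-axis in the box is on the curve; one y-axis crossing is at y = 0.
Putting this together gives p.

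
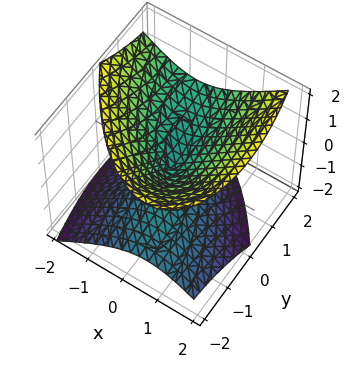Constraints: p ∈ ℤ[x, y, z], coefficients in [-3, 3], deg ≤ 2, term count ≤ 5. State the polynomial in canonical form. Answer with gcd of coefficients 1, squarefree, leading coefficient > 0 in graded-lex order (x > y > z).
3*x^2 + 2*x*y + y^2 - 2*y*z - 3*z^2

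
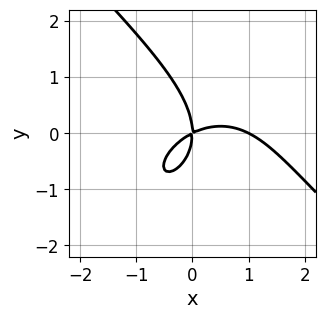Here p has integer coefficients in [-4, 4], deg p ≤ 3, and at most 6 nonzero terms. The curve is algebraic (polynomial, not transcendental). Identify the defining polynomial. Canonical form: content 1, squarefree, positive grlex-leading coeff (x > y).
x^3 + y^3 - x^2 + 2*x*y

(a) Degree: the shape is more complex than any degree-2 curve, so deg p = 3.
(b) Checking where it meets the axes: one y-axis crossing is at y = 0; the x-axis gridline crossings are at x ∈ {0, 1}.
(c) Fitting integer coefficients to these (and the overall shape) gives p.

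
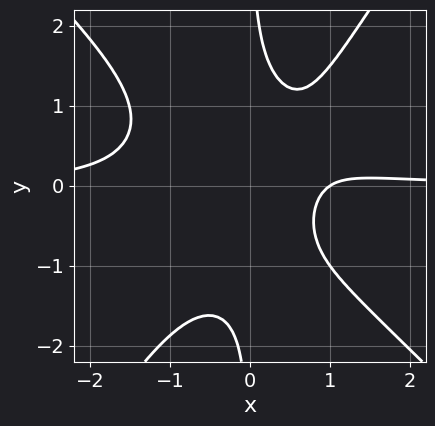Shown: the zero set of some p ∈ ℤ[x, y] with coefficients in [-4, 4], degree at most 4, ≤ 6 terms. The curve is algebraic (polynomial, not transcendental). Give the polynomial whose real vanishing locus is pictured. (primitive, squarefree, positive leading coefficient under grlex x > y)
1. Degree: no degree-3 curve has this shape, so deg p = 4.
2. Against the integer gridlines: it misses every integer gridline on the y-axis; one x-axis crossing is at x = 1.
3. Fitting integer coefficients to these (and the overall shape) gives p.

3*x^3*y + x^2*y^2 - 2*x*y^3 - 2*x + 2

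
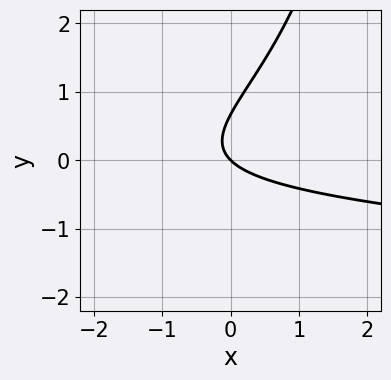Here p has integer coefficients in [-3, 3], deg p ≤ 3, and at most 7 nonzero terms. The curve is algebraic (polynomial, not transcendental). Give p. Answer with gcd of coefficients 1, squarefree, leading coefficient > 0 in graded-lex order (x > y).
x*y^2 + 2*x*y - 3*y^2 + 2*x + 2*y

First, deg p = 3. The shape is more complex than any degree-2 curve.
Next, against the integer gridlines: it crosses the x-axis at the gridline x = 0; one y-axis crossing is at y = 0.
Finally, assembling these constraints gives the stated polynomial.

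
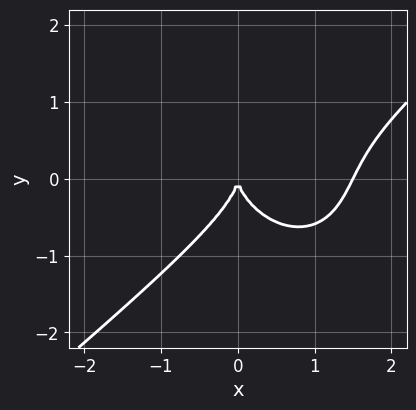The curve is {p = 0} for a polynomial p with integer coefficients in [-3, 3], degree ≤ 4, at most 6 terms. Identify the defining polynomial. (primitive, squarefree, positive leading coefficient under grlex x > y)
2*x^3 - x^2*y - 2*y^3 - 3*x^2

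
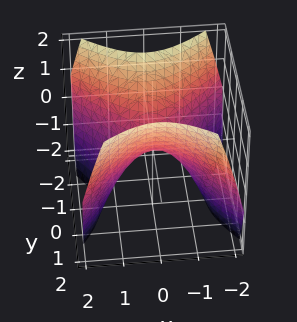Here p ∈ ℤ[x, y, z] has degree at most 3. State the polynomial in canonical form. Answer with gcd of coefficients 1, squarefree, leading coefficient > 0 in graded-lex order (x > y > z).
First, deg p = 2. A saddle surface; a quadric.
Next, symmetries: it's symmetric under y → −y, forcing even powers of y; it's symmetric under x → −x, forcing even powers of x.
Next, checking where it meets the axes: one x-axis crossing is at x = 0; it meets the y-axis at y = 0 (among the integer gridlines); one z-axis crossing is at z = 0.
Finally, fitting integer coefficients to these (and the overall shape) gives p.

x^2 - y^2 + z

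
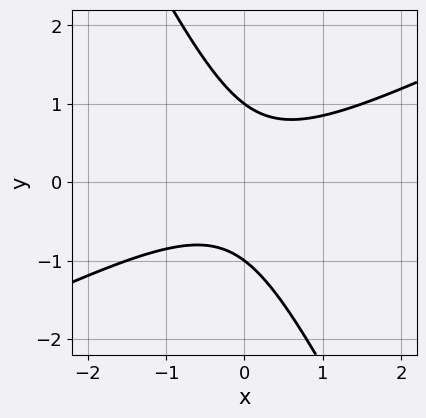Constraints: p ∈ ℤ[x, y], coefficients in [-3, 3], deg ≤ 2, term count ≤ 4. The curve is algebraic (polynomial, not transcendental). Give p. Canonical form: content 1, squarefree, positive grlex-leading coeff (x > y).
2*x^2 - 3*x*y - 2*y^2 + 2

(a) The degree is 2 — no degree-1 curve has this shape.
(b) From the axis intercepts and sections: the curve avoids every integer x-axis point in the box; the y-axis gridline crossings are at y ∈ {-1, 1}.
(c) Putting this together gives p.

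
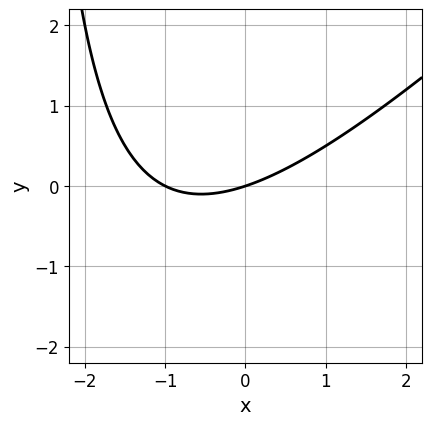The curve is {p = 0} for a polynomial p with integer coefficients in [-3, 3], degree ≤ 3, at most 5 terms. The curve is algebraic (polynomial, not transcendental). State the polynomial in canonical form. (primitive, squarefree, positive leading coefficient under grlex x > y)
x^2 - x*y + x - 3*y

(a) Degree: the shape is more complex than any degree-1 curve, so deg p = 2.
(b) Observable constraints: it crosses the y-axis at the gridline y = 0; among the integer gridlines, it crosses the x-axis at x ∈ {-1, 0}.
(c) Solving for integer coefficients yields p as stated.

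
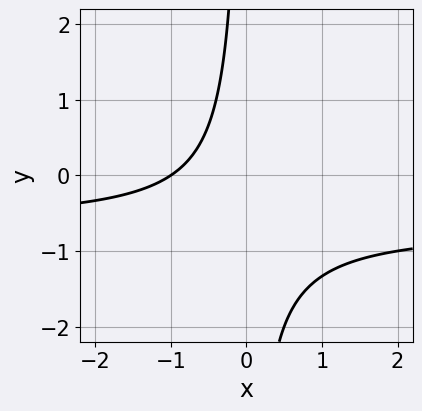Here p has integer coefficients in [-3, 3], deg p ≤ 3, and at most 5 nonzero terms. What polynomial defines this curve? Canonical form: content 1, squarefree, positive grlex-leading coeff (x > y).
(a) The degree is 2 — a generic line meets the curve in up to 2 points.
(b) From the axis intercepts and sections: it misses every integer gridline on the y-axis; it meets the x-axis at x = -1 (among the integer gridlines).
(c) Matching integer coefficients to the picture gives p.

3*x*y + 2*x + 2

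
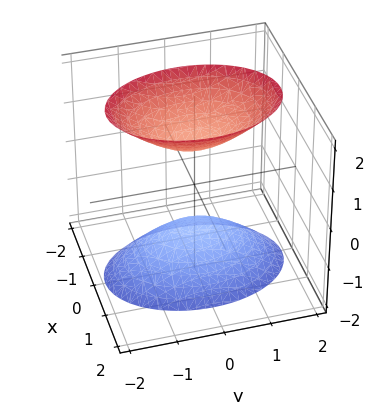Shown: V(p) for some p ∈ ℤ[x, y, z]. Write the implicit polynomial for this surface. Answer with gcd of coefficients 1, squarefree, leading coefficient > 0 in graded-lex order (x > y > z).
(a) The picture has 2 separate pieces. They look like related sheets of one shape, so recover p as a whole.
(b) deg p = 2. Two separate bowl-shaped sheets opening away from each other; a quadric.
(c) Symmetries: mirror symmetry y ↦ −y ⇒ only even powers of y; it's symmetric under x → −x, forcing even powers of x; the z ↦ −z reflection is a symmetry, so z appears only in even powers.
(d) From the visible intercepts: it misses every integer gridline on the y-axis; no x-intercept at any integer in the box; the z-axis gridline crossings are at z ∈ {-1, 1}.
(e) Assembling these constraints gives the stated polynomial.

2*x^2 + y^2 - z^2 + 1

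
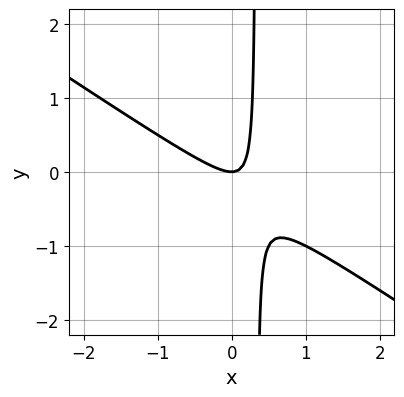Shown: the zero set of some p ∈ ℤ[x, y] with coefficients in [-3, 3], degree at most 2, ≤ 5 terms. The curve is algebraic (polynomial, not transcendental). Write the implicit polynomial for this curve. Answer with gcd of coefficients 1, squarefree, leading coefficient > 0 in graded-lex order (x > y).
2*x^2 + 3*x*y - y

(a) The degree is 2 — the shape is more complex than any degree-1 curve.
(b) Observable constraints: one x-axis crossing is at x = 0; it crosses the y-axis at the gridline y = 0.
(c) Solving for integer coefficients yields p as stated.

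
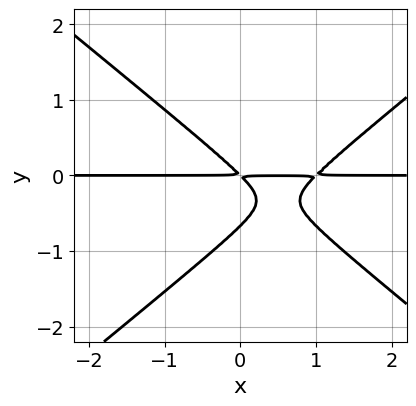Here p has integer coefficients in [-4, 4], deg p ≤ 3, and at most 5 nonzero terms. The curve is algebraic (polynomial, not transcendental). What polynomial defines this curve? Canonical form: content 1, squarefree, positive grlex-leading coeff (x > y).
First, the degree is 3 — a generic line meets the curve in up to 3 points.
Then, against the integer gridlines: the visible x-axis segment lies entirely on the curve.
Finally, putting this together gives p.

2*x^2*y - 3*y^3 - 2*x*y - 2*y^2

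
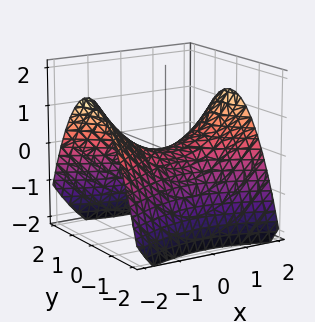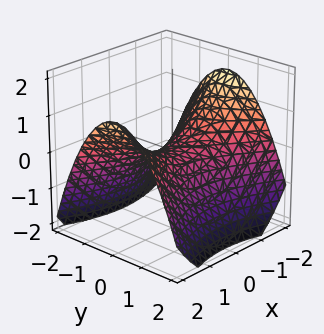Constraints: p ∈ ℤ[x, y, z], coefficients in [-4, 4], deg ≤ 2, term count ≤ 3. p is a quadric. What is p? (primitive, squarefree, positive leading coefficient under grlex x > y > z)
x^2 - 2*y^2 - 3*z

Degree: a hyperbolic paraboloid; a quadric, so deg p = 2.
Symmetries: the x ↦ −x reflection is a symmetry, so x appears only in even powers; mirror symmetry y ↦ −y ⇒ only even powers of y.
Observable constraints: one y-axis crossing is at y = 0; it meets the z-axis at z = 0 (among the integer gridlines); one x-axis crossing is at x = 0.
Matching integer coefficients to the picture gives p.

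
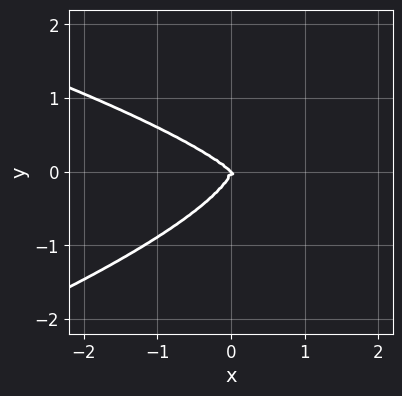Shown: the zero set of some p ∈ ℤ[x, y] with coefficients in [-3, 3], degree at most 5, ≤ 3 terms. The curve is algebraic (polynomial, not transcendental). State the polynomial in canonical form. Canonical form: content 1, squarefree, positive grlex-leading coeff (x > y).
3*y^4 + x^3 + x^2*y

First, the degree is 4 — the shape is more complex than any degree-3 curve.
Next, observable constraints: it meets the x-axis at x = 0 (among the integer gridlines); it crosses the y-axis at the gridline y = 0.
Finally, matching integer coefficients to the picture gives p.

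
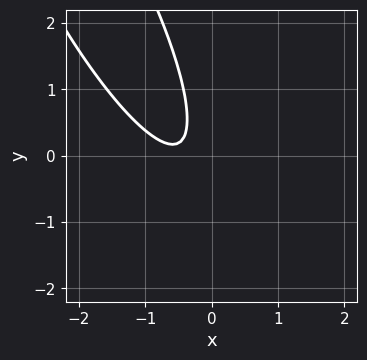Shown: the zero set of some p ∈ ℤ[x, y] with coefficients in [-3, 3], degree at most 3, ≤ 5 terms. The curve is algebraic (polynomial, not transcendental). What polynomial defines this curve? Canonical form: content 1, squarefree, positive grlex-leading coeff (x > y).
First, deg p = 2. A generic line meets the curve in up to 2 points.
Next, reading off the gridlines: the curve avoids every integer x-axis point in the box; no y-intercept at any integer in the box.
Finally, fitting integer coefficients to these (and the overall shape) gives p.

3*x^2 + 3*x*y + y^2 + 3*x + 1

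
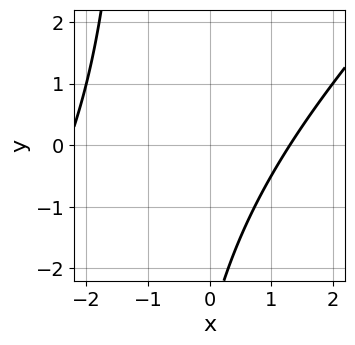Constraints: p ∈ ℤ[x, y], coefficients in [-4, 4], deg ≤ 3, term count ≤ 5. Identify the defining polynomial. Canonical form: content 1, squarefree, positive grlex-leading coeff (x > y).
x^2 - x*y + x - y - 3

1. The degree is 2 — a generic line meets the curve in up to 2 points.
2. Observable constraints: no y-intercept at any integer in the box.
3. Fitting integer coefficients to these (and the overall shape) gives p.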